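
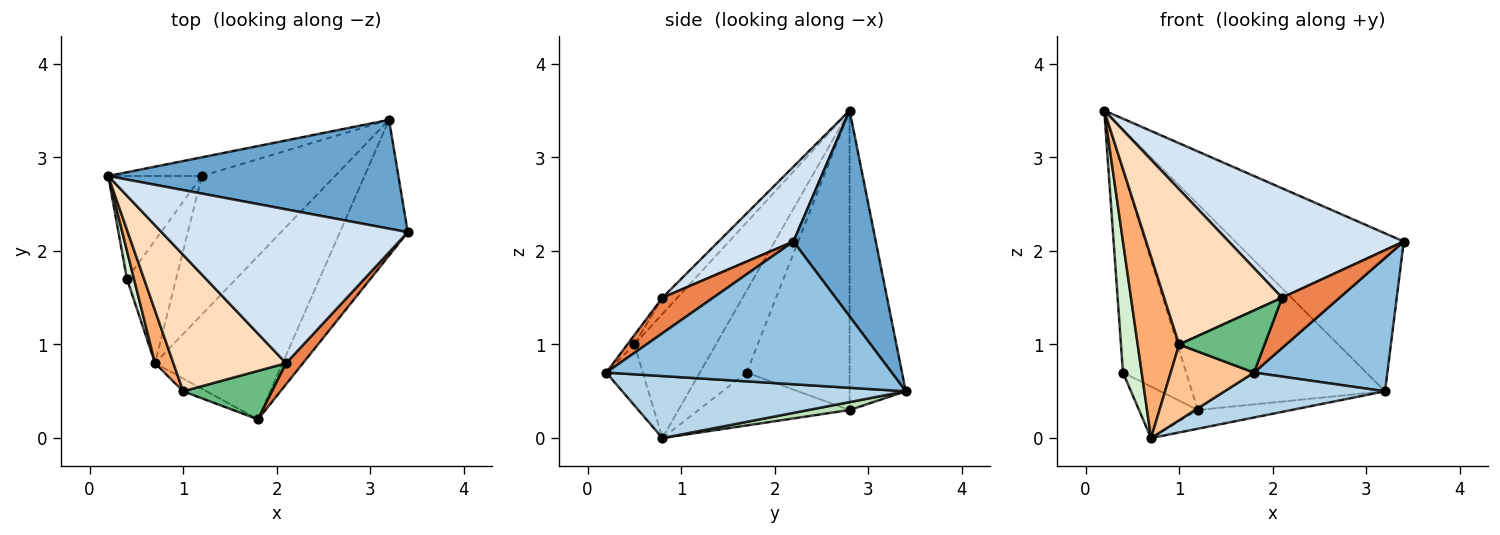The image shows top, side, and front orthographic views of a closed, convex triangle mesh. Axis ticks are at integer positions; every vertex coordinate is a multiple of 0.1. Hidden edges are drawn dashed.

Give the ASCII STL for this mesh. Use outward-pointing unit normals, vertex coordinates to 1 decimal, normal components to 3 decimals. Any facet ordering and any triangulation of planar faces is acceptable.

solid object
 facet normal 0.373 0.764 0.526
  outer loop
   vertex 3.2 3.4 0.5
   vertex 0.2 2.8 3.5
   vertex 3.4 2.2 2.1
  endloop
 endfacet
 facet normal 0.832 -0.389 -0.396
  outer loop
   vertex 3.2 3.4 0.5
   vertex 3.4 2.2 2.1
   vertex 1.8 0.2 0.7
  endloop
 endfacet
 facet normal 0.424 -0.240 -0.873
  outer loop
   vertex 0.7 0.8 0.0
   vertex 3.2 3.4 0.5
   vertex 1.8 0.2 0.7
  endloop
 endfacet
 facet normal 0.241 -0.562 0.791
  outer loop
   vertex 2.1 0.8 1.5
   vertex 3.4 2.2 2.1
   vertex 0.2 2.8 3.5
  endloop
 endfacet
 facet normal 0.632 -0.715 0.299
  outer loop
   vertex 2.1 0.8 1.5
   vertex 1.8 0.2 0.7
   vertex 3.4 2.2 2.1
  endloop
 endfacet
 facet normal -0.884 -0.449 0.130
  outer loop
   vertex 1.0 0.5 1.0
   vertex 0.2 2.8 3.5
   vertex 0.7 0.8 0.0
  endloop
 endfacet
 facet normal -0.397 -0.905 -0.153
  outer loop
   vertex 1.0 0.5 1.0
   vertex 0.7 0.8 0.0
   vertex 1.8 0.2 0.7
  endloop
 endfacet
 facet normal -0.095 -0.748 0.657
  outer loop
   vertex 1.0 0.5 1.0
   vertex 2.1 0.8 1.5
   vertex 0.2 2.8 3.5
  endloop
 endfacet
 facet normal -0.065 -0.787 0.614
  outer loop
   vertex 1.0 0.5 1.0
   vertex 1.8 0.2 0.7
   vertex 2.1 0.8 1.5
  endloop
 endfacet
 facet normal -0.278 0.957 -0.087
  outer loop
   vertex 1.2 2.8 0.3
   vertex 0.2 2.8 3.5
   vertex 3.2 3.4 0.5
  endloop
 endfacet
 facet normal 0.059 0.134 -0.989
  outer loop
   vertex 1.2 2.8 0.3
   vertex 3.2 3.4 0.5
   vertex 0.7 0.8 0.0
  endloop
 endfacet
 facet normal -0.926 -0.370 0.079
  outer loop
   vertex 0.4 1.7 0.7
   vertex 0.7 0.8 0.0
   vertex 0.2 2.8 3.5
  endloop
 endfacet
 facet normal -0.824 0.505 -0.257
  outer loop
   vertex 0.4 1.7 0.7
   vertex 0.2 2.8 3.5
   vertex 1.2 2.8 0.3
  endloop
 endfacet
 facet normal -0.704 0.274 -0.655
  outer loop
   vertex 0.4 1.7 0.7
   vertex 1.2 2.8 0.3
   vertex 0.7 0.8 0.0
  endloop
 endfacet
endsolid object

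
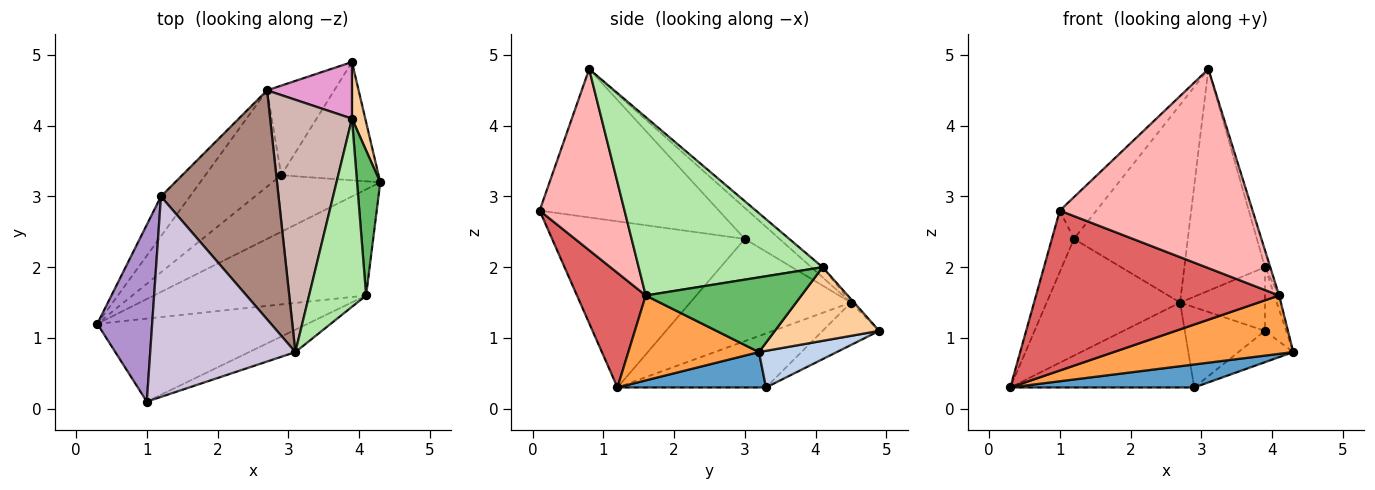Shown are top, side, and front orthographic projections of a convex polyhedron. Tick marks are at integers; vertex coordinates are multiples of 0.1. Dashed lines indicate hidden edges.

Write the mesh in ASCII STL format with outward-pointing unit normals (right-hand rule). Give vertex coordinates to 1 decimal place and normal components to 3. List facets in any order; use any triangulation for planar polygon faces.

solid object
 facet normal 0.291 -0.360 -0.886
  outer loop
   vertex 2.9 3.3 0.3
   vertex 4.3 3.2 0.8
   vertex 0.3 1.2 0.3
  endloop
 endfacet
 facet normal 0.342 0.241 -0.908
  outer loop
   vertex 2.9 3.3 0.3
   vertex 3.9 4.9 1.1
   vertex 4.3 3.2 0.8
  endloop
 endfacet
 facet normal 0.331 -0.455 -0.827
  outer loop
   vertex 4.1 1.6 1.6
   vertex 0.3 1.2 0.3
   vertex 4.3 3.2 0.8
  endloop
 endfacet
 facet normal 0.965 0.196 0.174
  outer loop
   vertex 3.9 4.1 2.0
   vertex 4.3 3.2 0.8
   vertex 3.9 4.9 1.1
  endloop
 endfacet
 facet normal 0.955 0.029 0.297
  outer loop
   vertex 3.9 4.1 2.0
   vertex 4.1 1.6 1.6
   vertex 4.3 3.2 0.8
  endloop
 endfacet
 facet normal 0.952 0.027 0.304
  outer loop
   vertex 3.9 4.1 2.0
   vertex 3.1 0.8 4.8
   vertex 4.1 1.6 1.6
  endloop
 endfacet
 facet normal 0.244 -0.861 -0.447
  outer loop
   vertex 1.0 0.1 2.8
   vertex 0.3 1.2 0.3
   vertex 4.1 1.6 1.6
  endloop
 endfacet
 facet normal 0.401 -0.910 -0.102
  outer loop
   vertex 1.0 0.1 2.8
   vertex 4.1 1.6 1.6
   vertex 3.1 0.8 4.8
  endloop
 endfacet
 facet normal -0.944 0.108 0.312
  outer loop
   vertex 1.0 0.1 2.8
   vertex 1.2 3.0 2.4
   vertex 0.3 1.2 0.3
  endloop
 endfacet
 facet normal -0.707 0.144 0.692
  outer loop
   vertex 1.0 0.1 2.8
   vertex 3.1 0.8 4.8
   vertex 1.2 3.0 2.4
  endloop
 endfacet
 facet normal -0.196 0.641 0.742
  outer loop
   vertex 2.7 4.5 1.5
   vertex 1.2 3.0 2.4
   vertex 3.1 0.8 4.8
  endloop
 endfacet
 facet normal -0.093 0.657 0.748
  outer loop
   vertex 2.7 4.5 1.5
   vertex 3.1 0.8 4.8
   vertex 3.9 4.1 2.0
  endloop
 endfacet
 facet normal -0.028 0.747 0.664
  outer loop
   vertex 2.7 4.5 1.5
   vertex 3.9 4.1 2.0
   vertex 3.9 4.9 1.1
  endloop
 endfacet
 facet normal -0.752 0.624 -0.213
  outer loop
   vertex 2.7 4.5 1.5
   vertex 0.3 1.2 0.3
   vertex 1.2 3.0 2.4
  endloop
 endfacet
 facet normal -0.471 0.583 -0.662
  outer loop
   vertex 2.7 4.5 1.5
   vertex 2.9 3.3 0.3
   vertex 0.3 1.2 0.3
  endloop
 endfacet
 facet normal -0.426 0.603 -0.674
  outer loop
   vertex 2.7 4.5 1.5
   vertex 3.9 4.9 1.1
   vertex 2.9 3.3 0.3
  endloop
 endfacet
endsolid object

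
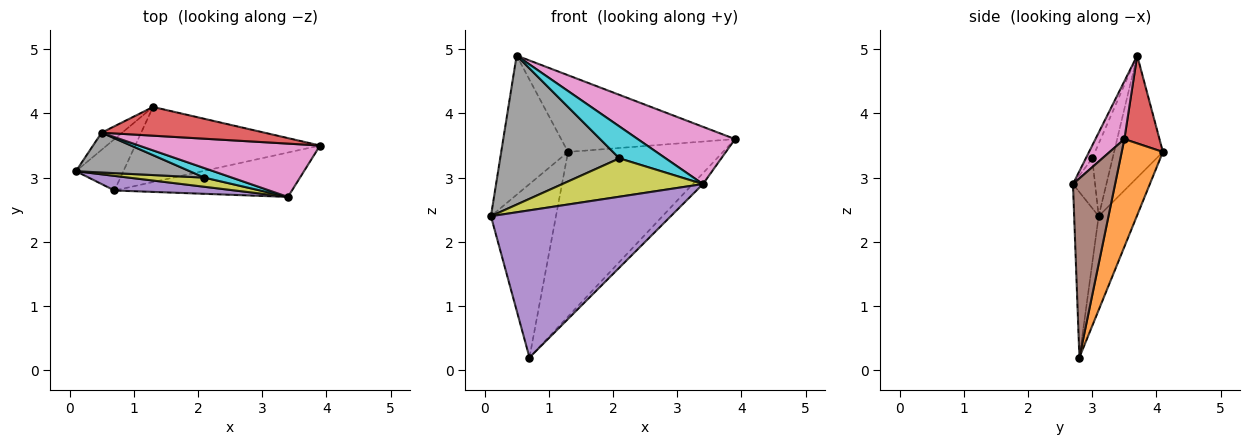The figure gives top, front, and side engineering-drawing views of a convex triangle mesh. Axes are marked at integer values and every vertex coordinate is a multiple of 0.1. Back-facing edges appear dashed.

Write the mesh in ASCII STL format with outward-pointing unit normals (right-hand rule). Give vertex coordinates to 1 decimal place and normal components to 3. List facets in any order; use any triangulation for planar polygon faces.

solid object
 facet normal -0.490 0.836 -0.248
  outer loop
   vertex 0.7 2.8 0.2
   vertex 0.1 3.1 2.4
   vertex 1.3 4.1 3.4
  endloop
 endfacet
 facet normal 0.235 0.884 -0.403
  outer loop
   vertex 0.7 2.8 0.2
   vertex 1.3 4.1 3.4
   vertex 3.9 3.5 3.6
  endloop
 endfacet
 facet normal -0.587 0.803 -0.099
  outer loop
   vertex 0.5 3.7 4.9
   vertex 1.3 4.1 3.4
   vertex 0.1 3.1 2.4
  endloop
 endfacet
 facet normal 0.186 0.920 0.345
  outer loop
   vertex 0.5 3.7 4.9
   vertex 3.9 3.5 3.6
   vertex 1.3 4.1 3.4
  endloop
 endfacet
 facet normal -0.134 -0.986 0.098
  outer loop
   vertex 3.4 2.7 2.9
   vertex 0.1 3.1 2.4
   vertex 0.7 2.8 0.2
  endloop
 endfacet
 facet normal 0.700 0.170 -0.694
  outer loop
   vertex 3.4 2.7 2.9
   vertex 0.7 2.8 0.2
   vertex 3.9 3.5 3.6
  endloop
 endfacet
 facet normal 0.212 -0.715 0.666
  outer loop
   vertex 3.4 2.7 2.9
   vertex 3.9 3.5 3.6
   vertex 0.5 3.7 4.9
  endloop
 endfacet
 facet normal -0.162 -0.953 0.255
  outer loop
   vertex 2.1 3.0 3.3
   vertex 0.5 3.7 4.9
   vertex 0.1 3.1 2.4
  endloop
 endfacet
 facet normal -0.151 -0.962 0.229
  outer loop
   vertex 2.1 3.0 3.3
   vertex 0.1 3.1 2.4
   vertex 3.4 2.7 2.9
  endloop
 endfacet
 facet normal -0.132 -0.950 0.284
  outer loop
   vertex 2.1 3.0 3.3
   vertex 3.4 2.7 2.9
   vertex 0.5 3.7 4.9
  endloop
 endfacet
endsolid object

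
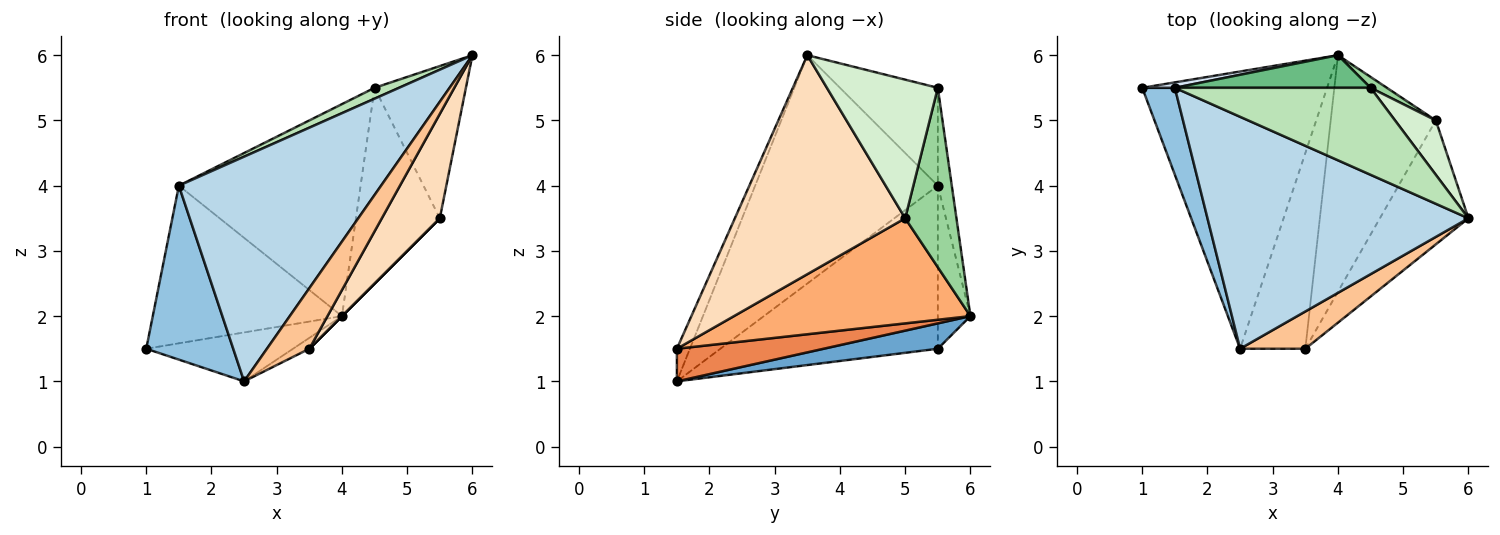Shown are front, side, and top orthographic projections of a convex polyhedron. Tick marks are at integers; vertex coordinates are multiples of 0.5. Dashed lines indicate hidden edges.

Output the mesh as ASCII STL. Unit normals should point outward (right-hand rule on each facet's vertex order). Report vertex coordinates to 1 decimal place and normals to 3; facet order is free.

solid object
 facet normal 0.134 0.172 -0.976
  outer loop
   vertex 4.0 6.0 2.0
   vertex 2.5 1.5 1.0
   vertex 1.0 5.5 1.5
  endloop
 endfacet
 facet normal -0.913 -0.365 0.183
  outer loop
   vertex 1.5 5.5 4.0
   vertex 1.0 5.5 1.5
   vertex 2.5 1.5 1.0
  endloop
 endfacet
 facet normal -0.532 -0.589 0.608
  outer loop
   vertex 1.5 5.5 4.0
   vertex 2.5 1.5 1.0
   vertex 6.0 3.5 6.0
  endloop
 endfacet
 facet normal -0.170 0.985 0.034
  outer loop
   vertex 1.5 5.5 4.0
   vertex 4.0 6.0 2.0
   vertex 1.0 5.5 1.5
  endloop
 endfacet
 facet normal 0.447 0.050 -0.893
  outer loop
   vertex 3.5 1.5 1.5
   vertex 2.5 1.5 1.0
   vertex 4.0 6.0 2.0
  endloop
 endfacet
 facet normal 0.707 0.000 -0.707
  outer loop
   vertex 3.5 1.5 1.5
   vertex 4.0 6.0 2.0
   vertex 5.5 5.0 3.5
  endloop
 endfacet
 facet normal -0.253 -0.824 0.507
  outer loop
   vertex 3.5 1.5 1.5
   vertex 6.0 3.5 6.0
   vertex 2.5 1.5 1.0
  endloop
 endfacet
 facet normal 0.884 -0.301 -0.357
  outer loop
   vertex 3.5 1.5 1.5
   vertex 5.5 5.0 3.5
   vertex 6.0 3.5 6.0
  endloop
 endfacet
 facet normal -0.076 0.986 0.152
  outer loop
   vertex 4.5 5.5 5.5
   vertex 4.0 6.0 2.0
   vertex 1.5 5.5 4.0
  endloop
 endfacet
 facet normal 0.521 0.852 0.047
  outer loop
   vertex 4.5 5.5 5.5
   vertex 5.5 5.0 3.5
   vertex 4.0 6.0 2.0
  endloop
 endfacet
 facet normal -0.444 -0.111 0.889
  outer loop
   vertex 4.5 5.5 5.5
   vertex 1.5 5.5 4.0
   vertex 6.0 3.5 6.0
  endloop
 endfacet
 facet normal 0.753 0.620 0.221
  outer loop
   vertex 4.5 5.5 5.5
   vertex 6.0 3.5 6.0
   vertex 5.5 5.0 3.5
  endloop
 endfacet
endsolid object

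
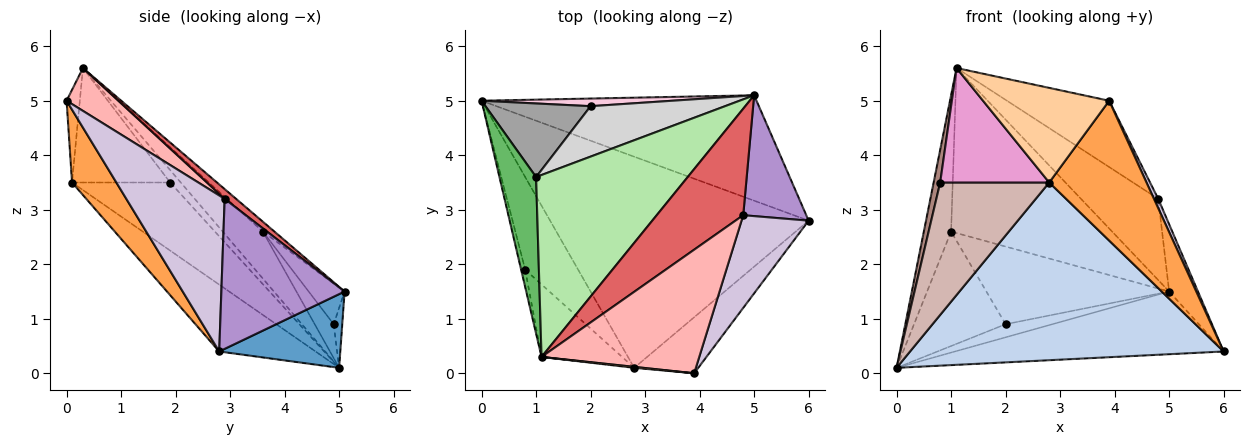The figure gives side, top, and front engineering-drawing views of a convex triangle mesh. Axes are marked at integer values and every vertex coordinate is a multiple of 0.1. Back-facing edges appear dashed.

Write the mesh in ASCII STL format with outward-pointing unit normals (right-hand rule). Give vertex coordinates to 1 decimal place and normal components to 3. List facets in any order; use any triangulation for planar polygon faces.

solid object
 facet normal 0.225 0.498 -0.838
  outer loop
   vertex 5.0 5.1 1.5
   vertex 6.0 2.8 0.4
   vertex 0.0 5.0 0.1
  endloop
 endfacet
 facet normal -0.194 -0.632 -0.751
  outer loop
   vertex 2.8 0.1 3.5
   vertex 0.0 5.0 0.1
   vertex 6.0 2.8 0.4
  endloop
 endfacet
 facet normal 0.389 -0.855 -0.343
  outer loop
   vertex 2.8 0.1 3.5
   vertex 6.0 2.8 0.4
   vertex 3.9 0.0 5.0
  endloop
 endfacet
 facet normal -0.104 -0.994 0.010
  outer loop
   vertex 2.8 0.1 3.5
   vertex 3.9 0.0 5.0
   vertex 1.1 0.3 5.6
  endloop
 endfacet
 facet normal -0.695 0.472 0.542
  outer loop
   vertex 1.0 3.6 2.6
   vertex 0.0 5.0 0.1
   vertex 1.1 0.3 5.6
  endloop
 endfacet
 facet normal -0.048 0.671 0.740
  outer loop
   vertex 1.0 3.6 2.6
   vertex 1.1 0.3 5.6
   vertex 5.0 5.1 1.5
  endloop
 endfacet
 facet normal 0.089 0.604 0.792
  outer loop
   vertex 4.8 2.9 3.2
   vertex 5.0 5.1 1.5
   vertex 1.1 0.3 5.6
  endloop
 endfacet
 facet normal 0.233 0.460 0.857
  outer loop
   vertex 4.8 2.9 3.2
   vertex 1.1 0.3 5.6
   vertex 3.9 0.0 5.0
  endloop
 endfacet
 facet normal 0.901 0.211 0.379
  outer loop
   vertex 4.8 2.9 3.2
   vertex 6.0 2.8 0.4
   vertex 5.0 5.1 1.5
  endloop
 endfacet
 facet normal 0.918 -0.040 0.395
  outer loop
   vertex 4.8 2.9 3.2
   vertex 3.9 0.0 5.0
   vertex 6.0 2.8 0.4
  endloop
 endfacet
 facet normal -0.820 -0.506 -0.268
  outer loop
   vertex 0.8 1.9 3.5
   vertex 1.1 0.3 5.6
   vertex 0.0 5.0 0.1
  endloop
 endfacet
 facet normal -0.593 -0.659 -0.462
  outer loop
   vertex 0.8 1.9 3.5
   vertex 0.0 5.0 0.1
   vertex 2.8 0.1 3.5
  endloop
 endfacet
 facet normal -0.605 -0.673 -0.426
  outer loop
   vertex 0.8 1.9 3.5
   vertex 2.8 0.1 3.5
   vertex 1.1 0.3 5.6
  endloop
 endfacet
 facet normal -0.156 0.853 0.498
  outer loop
   vertex 2.0 4.9 0.9
   vertex 5.0 5.1 1.5
   vertex 0.0 5.0 0.1
  endloop
 endfacet
 facet normal -0.172 0.829 0.533
  outer loop
   vertex 2.0 4.9 0.9
   vertex 0.0 5.0 0.1
   vertex 1.0 3.6 2.6
  endloop
 endfacet
 facet normal -0.163 0.828 0.537
  outer loop
   vertex 2.0 4.9 0.9
   vertex 1.0 3.6 2.6
   vertex 5.0 5.1 1.5
  endloop
 endfacet
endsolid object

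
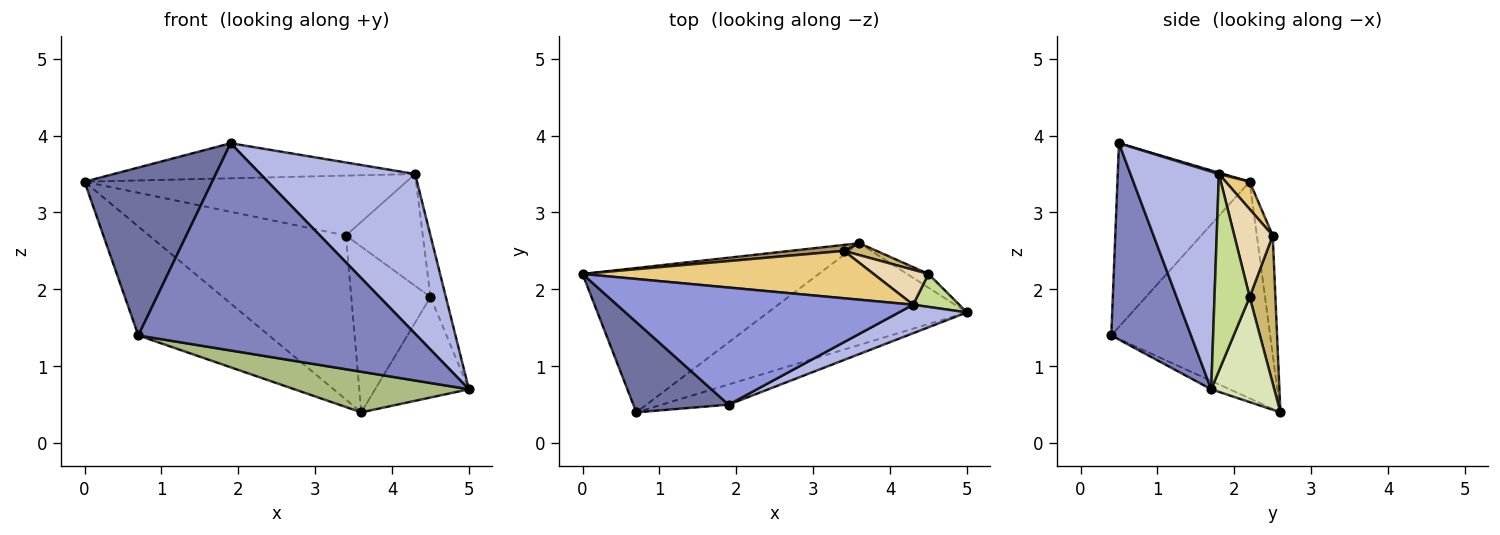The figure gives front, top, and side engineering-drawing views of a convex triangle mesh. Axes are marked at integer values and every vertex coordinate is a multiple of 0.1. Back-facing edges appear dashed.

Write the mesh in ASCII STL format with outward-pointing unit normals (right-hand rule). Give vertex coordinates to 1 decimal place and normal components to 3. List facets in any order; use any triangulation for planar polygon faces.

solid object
 facet normal -0.674 -0.651 0.350
  outer loop
   vertex 1.9 0.5 3.9
   vertex 0.0 2.2 3.4
   vertex 0.7 0.4 1.4
  endloop
 endfacet
 facet normal 0.274 -0.957 -0.093
  outer loop
   vertex 1.9 0.5 3.9
   vertex 0.7 0.4 1.4
   vertex 5.0 1.7 0.7
  endloop
 endfacet
 facet normal 0.004 0.287 0.958
  outer loop
   vertex 4.3 1.8 3.5
   vertex 0.0 2.2 3.4
   vertex 1.9 0.5 3.9
  endloop
 endfacet
 facet normal 0.490 -0.858 0.153
  outer loop
   vertex 4.3 1.8 3.5
   vertex 1.9 0.5 3.9
   vertex 5.0 1.7 0.7
  endloop
 endfacet
 facet normal -0.591 0.486 -0.644
  outer loop
   vertex 3.6 2.6 0.4
   vertex 0.7 0.4 1.4
   vertex 0.0 2.2 3.4
  endloop
 endfacet
 facet normal -0.039 -0.370 -0.928
  outer loop
   vertex 3.6 2.6 0.4
   vertex 5.0 1.7 0.7
   vertex 0.7 0.4 1.4
  endloop
 endfacet
 facet normal 0.896 0.392 0.210
  outer loop
   vertex 4.5 2.2 1.9
   vertex 4.3 1.8 3.5
   vertex 5.0 1.7 0.7
  endloop
 endfacet
 facet normal 0.554 0.825 -0.113
  outer loop
   vertex 4.5 2.2 1.9
   vertex 5.0 1.7 0.7
   vertex 3.6 2.6 0.4
  endloop
 endfacet
 facet normal -0.080 0.996 0.036
  outer loop
   vertex 3.4 2.5 2.7
   vertex 3.6 2.6 0.4
   vertex 0.0 2.2 3.4
  endloop
 endfacet
 facet normal 0.308 0.949 0.068
  outer loop
   vertex 3.4 2.5 2.7
   vertex 4.5 2.2 1.9
   vertex 3.6 2.6 0.4
  endloop
 endfacet
 facet normal 0.058 0.783 0.619
  outer loop
   vertex 3.4 2.5 2.7
   vertex 0.0 2.2 3.4
   vertex 4.3 1.8 3.5
  endloop
 endfacet
 facet normal 0.431 0.861 0.269
  outer loop
   vertex 3.4 2.5 2.7
   vertex 4.3 1.8 3.5
   vertex 4.5 2.2 1.9
  endloop
 endfacet
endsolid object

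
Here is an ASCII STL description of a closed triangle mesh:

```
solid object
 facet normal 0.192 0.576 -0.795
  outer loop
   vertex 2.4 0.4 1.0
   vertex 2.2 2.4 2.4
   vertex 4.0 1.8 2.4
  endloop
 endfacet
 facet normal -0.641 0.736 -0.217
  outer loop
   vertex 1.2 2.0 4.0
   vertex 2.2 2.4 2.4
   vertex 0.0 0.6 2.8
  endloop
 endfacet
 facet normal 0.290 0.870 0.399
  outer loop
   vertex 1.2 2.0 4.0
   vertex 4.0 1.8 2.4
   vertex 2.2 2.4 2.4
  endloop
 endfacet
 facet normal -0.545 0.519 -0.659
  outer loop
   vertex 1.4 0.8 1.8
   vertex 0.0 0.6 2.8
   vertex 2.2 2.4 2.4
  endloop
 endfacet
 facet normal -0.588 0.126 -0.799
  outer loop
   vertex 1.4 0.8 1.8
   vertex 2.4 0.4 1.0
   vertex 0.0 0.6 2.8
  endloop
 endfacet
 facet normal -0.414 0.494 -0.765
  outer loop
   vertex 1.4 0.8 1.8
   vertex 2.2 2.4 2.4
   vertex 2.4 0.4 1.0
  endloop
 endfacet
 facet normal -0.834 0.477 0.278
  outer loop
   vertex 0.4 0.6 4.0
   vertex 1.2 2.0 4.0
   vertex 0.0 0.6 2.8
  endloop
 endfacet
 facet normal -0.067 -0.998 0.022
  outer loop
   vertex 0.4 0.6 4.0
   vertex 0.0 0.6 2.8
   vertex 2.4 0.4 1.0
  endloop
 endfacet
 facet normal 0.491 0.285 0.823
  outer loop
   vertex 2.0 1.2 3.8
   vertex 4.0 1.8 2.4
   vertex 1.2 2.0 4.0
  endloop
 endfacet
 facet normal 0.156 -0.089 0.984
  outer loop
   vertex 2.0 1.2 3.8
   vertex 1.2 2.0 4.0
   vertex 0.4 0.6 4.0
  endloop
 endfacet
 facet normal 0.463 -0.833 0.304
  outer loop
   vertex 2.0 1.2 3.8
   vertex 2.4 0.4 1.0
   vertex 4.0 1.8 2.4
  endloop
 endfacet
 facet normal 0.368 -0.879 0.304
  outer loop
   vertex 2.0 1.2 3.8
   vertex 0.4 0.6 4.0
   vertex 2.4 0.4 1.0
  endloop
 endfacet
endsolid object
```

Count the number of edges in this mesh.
18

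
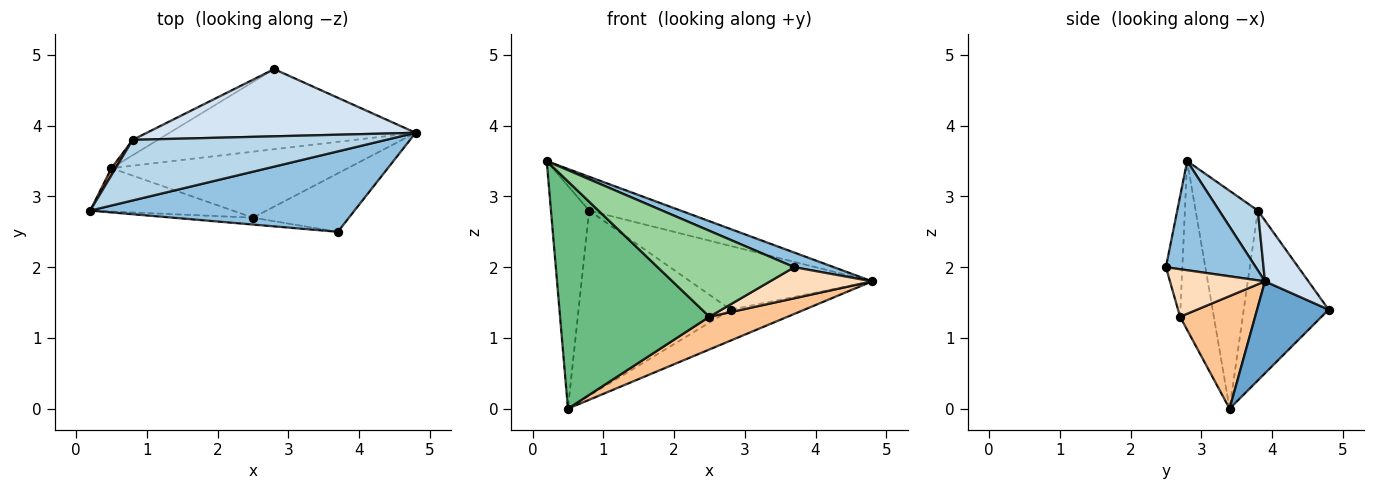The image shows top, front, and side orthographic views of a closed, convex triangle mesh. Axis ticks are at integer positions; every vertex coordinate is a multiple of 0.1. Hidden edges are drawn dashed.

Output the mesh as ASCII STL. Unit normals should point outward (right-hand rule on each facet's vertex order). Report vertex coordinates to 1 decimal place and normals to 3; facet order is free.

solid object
 facet normal 0.329 0.340 -0.881
  outer loop
   vertex 0.5 3.4 0.0
   vertex 2.8 4.8 1.4
   vertex 4.8 3.9 1.8
  endloop
 endfacet
 facet normal 0.376 -0.166 0.912
  outer loop
   vertex 3.7 2.5 2.0
   vertex 4.8 3.9 1.8
   vertex 0.2 2.8 3.5
  endloop
 endfacet
 facet normal 0.202 0.477 0.855
  outer loop
   vertex 0.8 3.8 2.8
   vertex 0.2 2.8 3.5
   vertex 4.8 3.9 1.8
  endloop
 endfacet
 facet normal 0.162 0.679 0.716
  outer loop
   vertex 0.8 3.8 2.8
   vertex 4.8 3.9 1.8
   vertex 2.8 4.8 1.4
  endloop
 endfacet
 facet normal -0.852 0.523 0.017
  outer loop
   vertex 0.8 3.8 2.8
   vertex 0.5 3.4 0.0
   vertex 0.2 2.8 3.5
  endloop
 endfacet
 facet normal -0.486 0.871 -0.072
  outer loop
   vertex 0.8 3.8 2.8
   vertex 2.8 4.8 1.4
   vertex 0.5 3.4 0.0
  endloop
 endfacet
 facet normal 0.392 -0.409 -0.824
  outer loop
   vertex 2.5 2.7 1.3
   vertex 0.5 3.4 0.0
   vertex 4.8 3.9 1.8
  endloop
 endfacet
 facet normal 0.400 -0.430 -0.809
  outer loop
   vertex 2.5 2.7 1.3
   vertex 4.8 3.9 1.8
   vertex 3.7 2.5 2.0
  endloop
 endfacet
 facet normal -0.217 -0.959 -0.183
  outer loop
   vertex 2.5 2.7 1.3
   vertex 0.2 2.8 3.5
   vertex 0.5 3.4 0.0
  endloop
 endfacet
 facet normal -0.119 -0.990 -0.079
  outer loop
   vertex 2.5 2.7 1.3
   vertex 3.7 2.5 2.0
   vertex 0.2 2.8 3.5
  endloop
 endfacet
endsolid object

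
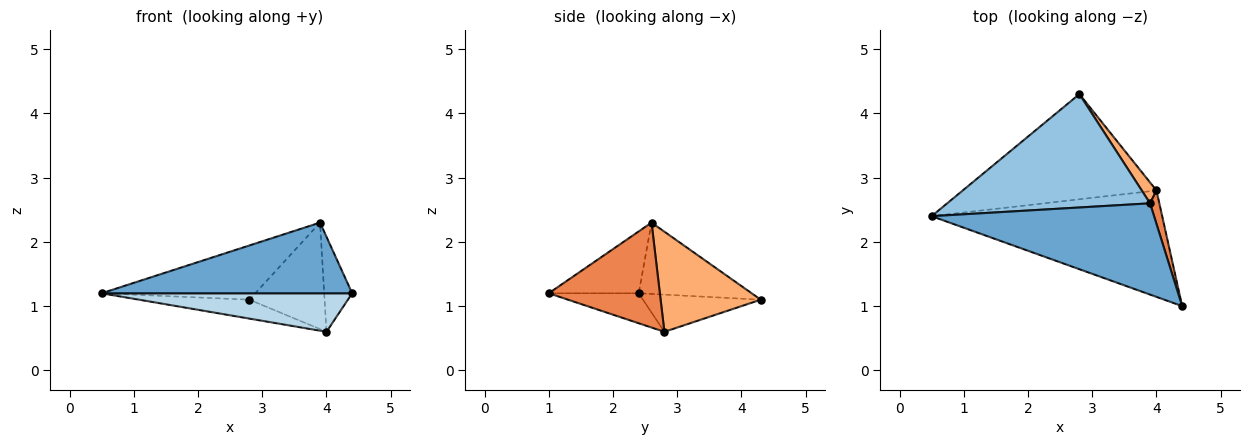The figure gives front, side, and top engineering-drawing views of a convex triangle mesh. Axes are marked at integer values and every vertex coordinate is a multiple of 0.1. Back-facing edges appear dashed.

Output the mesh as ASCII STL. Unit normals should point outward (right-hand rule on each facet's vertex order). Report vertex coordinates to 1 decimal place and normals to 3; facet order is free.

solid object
 facet normal -0.215 -0.598 0.772
  outer loop
   vertex 3.9 2.6 2.3
   vertex 0.5 2.4 1.2
   vertex 4.4 1.0 1.2
  endloop
 endfacet
 facet normal -0.302 0.411 0.860
  outer loop
   vertex 3.9 2.6 2.3
   vertex 2.8 4.3 1.1
   vertex 0.5 2.4 1.2
  endloop
 endfacet
 facet normal -0.121 -0.338 -0.933
  outer loop
   vertex 4.0 2.8 0.6
   vertex 4.4 1.0 1.2
   vertex 0.5 2.4 1.2
  endloop
 endfacet
 facet normal -0.186 0.174 -0.967
  outer loop
   vertex 4.0 2.8 0.6
   vertex 0.5 2.4 1.2
   vertex 2.8 4.3 1.1
  endloop
 endfacet
 facet normal 0.966 0.243 0.085
  outer loop
   vertex 4.0 2.8 0.6
   vertex 3.9 2.6 2.3
   vertex 4.4 1.0 1.2
  endloop
 endfacet
 facet normal 0.794 0.596 0.117
  outer loop
   vertex 4.0 2.8 0.6
   vertex 2.8 4.3 1.1
   vertex 3.9 2.6 2.3
  endloop
 endfacet
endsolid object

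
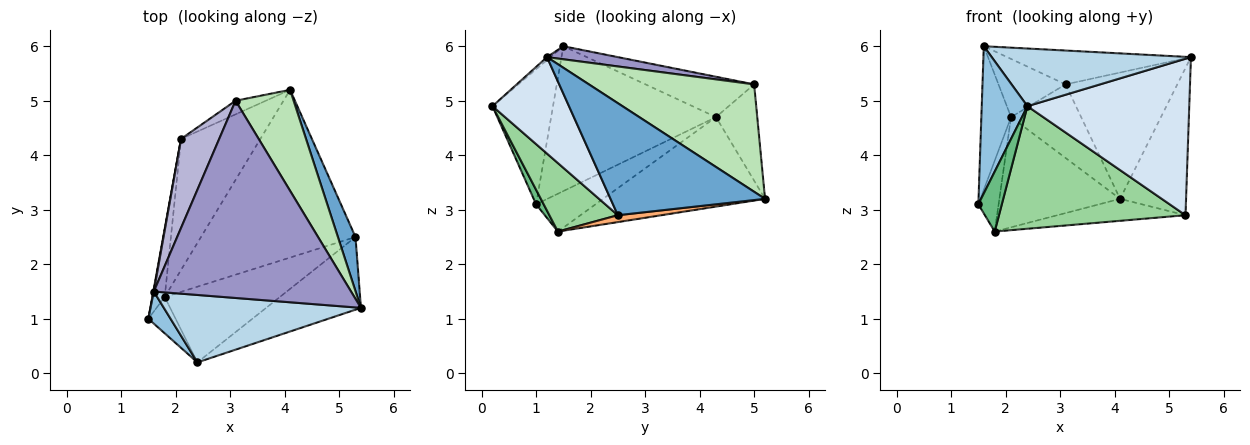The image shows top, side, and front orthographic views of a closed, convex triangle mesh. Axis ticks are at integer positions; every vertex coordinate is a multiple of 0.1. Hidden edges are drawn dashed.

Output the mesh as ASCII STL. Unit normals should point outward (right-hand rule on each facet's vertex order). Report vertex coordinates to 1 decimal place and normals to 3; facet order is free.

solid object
 facet normal 0.910 0.389 0.143
  outer loop
   vertex 5.3 2.5 2.9
   vertex 4.1 5.2 3.2
   vertex 5.4 1.2 5.8
  endloop
 endfacet
 facet normal -0.791 -0.597 0.130
  outer loop
   vertex 2.4 0.2 4.9
   vertex 1.6 1.5 6.0
   vertex 1.5 1.0 3.1
  endloop
 endfacet
 facet normal -0.011 -0.650 0.760
  outer loop
   vertex 2.4 0.2 4.9
   vertex 5.4 1.2 5.8
   vertex 1.6 1.5 6.0
  endloop
 endfacet
 facet normal 0.394 -0.834 -0.387
  outer loop
   vertex 2.4 0.2 4.9
   vertex 5.3 2.5 2.9
   vertex 5.4 1.2 5.8
  endloop
 endfacet
 facet normal -0.984 0.177 0.003
  outer loop
   vertex 2.1 4.3 4.7
   vertex 1.5 1.0 3.1
   vertex 1.6 1.5 6.0
  endloop
 endfacet
 facet normal 0.044 0.130 -0.991
  outer loop
   vertex 1.8 1.4 2.6
   vertex 4.1 5.2 3.2
   vertex 5.3 2.5 2.9
  endloop
 endfacet
 facet normal -0.904 0.308 -0.296
  outer loop
   vertex 1.8 1.4 2.6
   vertex 1.5 1.0 3.1
   vertex 2.1 4.3 4.7
  endloop
 endfacet
 facet normal -0.654 0.487 -0.579
  outer loop
   vertex 1.8 1.4 2.6
   vertex 2.1 4.3 4.7
   vertex 4.1 5.2 3.2
  endloop
 endfacet
 facet normal 0.266 -0.824 -0.500
  outer loop
   vertex 1.8 1.4 2.6
   vertex 2.4 0.2 4.9
   vertex 1.5 1.0 3.1
  endloop
 endfacet
 facet normal 0.298 -0.812 -0.502
  outer loop
   vertex 1.8 1.4 2.6
   vertex 5.3 2.5 2.9
   vertex 2.4 0.2 4.9
  endloop
 endfacet
 facet normal 0.756 0.511 0.409
  outer loop
   vertex 3.1 5.0 5.3
   vertex 5.4 1.2 5.8
   vertex 4.1 5.2 3.2
  endloop
 endfacet
 facet normal -0.501 0.851 -0.158
  outer loop
   vertex 3.1 5.0 5.3
   vertex 4.1 5.2 3.2
   vertex 2.1 4.3 4.7
  endloop
 endfacet
 facet normal 0.065 0.169 0.983
  outer loop
   vertex 3.1 5.0 5.3
   vertex 1.6 1.5 6.0
   vertex 5.4 1.2 5.8
  endloop
 endfacet
 facet normal -0.663 0.409 0.627
  outer loop
   vertex 3.1 5.0 5.3
   vertex 2.1 4.3 4.7
   vertex 1.6 1.5 6.0
  endloop
 endfacet
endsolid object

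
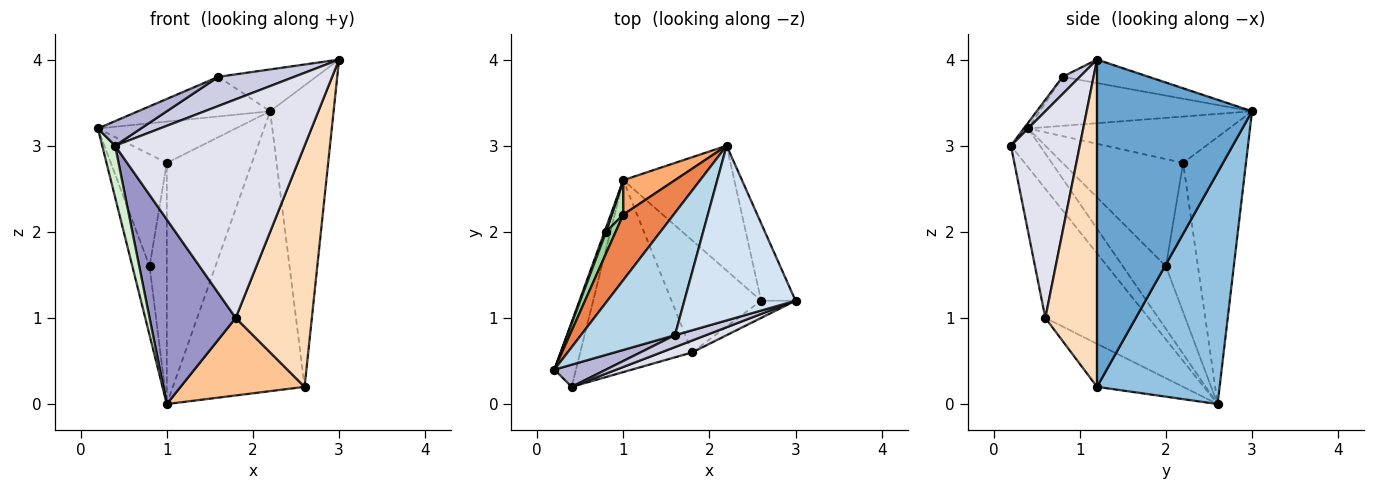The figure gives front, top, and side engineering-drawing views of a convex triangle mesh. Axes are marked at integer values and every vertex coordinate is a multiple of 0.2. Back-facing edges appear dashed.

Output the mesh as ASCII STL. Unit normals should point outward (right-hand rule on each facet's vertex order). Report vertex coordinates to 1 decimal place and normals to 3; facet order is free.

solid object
 facet normal 0.921 0.377 -0.097
  outer loop
   vertex 2.6 1.2 0.2
   vertex 2.2 3.0 3.4
   vertex 3.0 1.2 4.0
  endloop
 endfacet
 facet normal 0.648 0.696 -0.310
  outer loop
   vertex 2.6 1.2 0.2
   vertex 1.0 2.6 0.0
   vertex 2.2 3.0 3.4
  endloop
 endfacet
 facet normal -0.444 0.276 0.852
  outer loop
   vertex 1.6 0.8 3.8
   vertex 2.2 3.0 3.4
   vertex 0.2 0.4 3.2
  endloop
 endfacet
 facet normal -0.201 0.228 0.953
  outer loop
   vertex 1.6 0.8 3.8
   vertex 3.0 1.2 4.0
   vertex 2.2 3.0 3.4
  endloop
 endfacet
 facet normal -0.614 0.421 0.667
  outer loop
   vertex 1.0 2.2 2.8
   vertex 0.2 0.4 3.2
   vertex 2.2 3.0 3.4
  endloop
 endfacet
 facet normal -0.590 0.799 0.114
  outer loop
   vertex 1.0 2.2 2.8
   vertex 2.2 3.0 3.4
   vertex 1.0 2.6 0.0
  endloop
 endfacet
 facet normal -0.368 -0.529 -0.765
  outer loop
   vertex 1.8 0.6 1.0
   vertex 1.0 2.6 0.0
   vertex 2.6 1.2 0.2
  endloop
 endfacet
 facet normal 0.561 -0.826 -0.059
  outer loop
   vertex 1.8 0.6 1.0
   vertex 2.6 1.2 0.2
   vertex 3.0 1.2 4.0
  endloop
 endfacet
 facet normal -0.928 0.371 0.023
  outer loop
   vertex 0.8 2.0 1.6
   vertex 1.0 2.6 0.0
   vertex 0.2 0.4 3.2
  endloop
 endfacet
 facet normal -0.904 0.420 0.081
  outer loop
   vertex 0.8 2.0 1.6
   vertex 0.2 0.4 3.2
   vertex 1.0 2.2 2.8
  endloop
 endfacet
 facet normal -0.878 0.473 0.068
  outer loop
   vertex 0.8 2.0 1.6
   vertex 1.0 2.2 2.8
   vertex 1.0 2.6 0.0
  endloop
 endfacet
 facet normal -0.815 -0.362 -0.453
  outer loop
   vertex 0.4 0.2 3.0
   vertex 0.2 0.4 3.2
   vertex 1.0 2.6 0.0
  endloop
 endfacet
 facet normal -0.639 -0.533 -0.554
  outer loop
   vertex 0.4 0.2 3.0
   vertex 1.0 2.6 0.0
   vertex 1.8 0.6 1.0
  endloop
 endfacet
 facet normal -0.074 -0.741 0.667
  outer loop
   vertex 0.4 0.2 3.0
   vertex 1.6 0.8 3.8
   vertex 0.2 0.4 3.2
  endloop
 endfacet
 facet normal 0.206 -0.906 0.371
  outer loop
   vertex 0.4 0.2 3.0
   vertex 3.0 1.2 4.0
   vertex 1.6 0.8 3.8
  endloop
 endfacet
 facet normal 0.341 -0.939 0.051
  outer loop
   vertex 0.4 0.2 3.0
   vertex 1.8 0.6 1.0
   vertex 3.0 1.2 4.0
  endloop
 endfacet
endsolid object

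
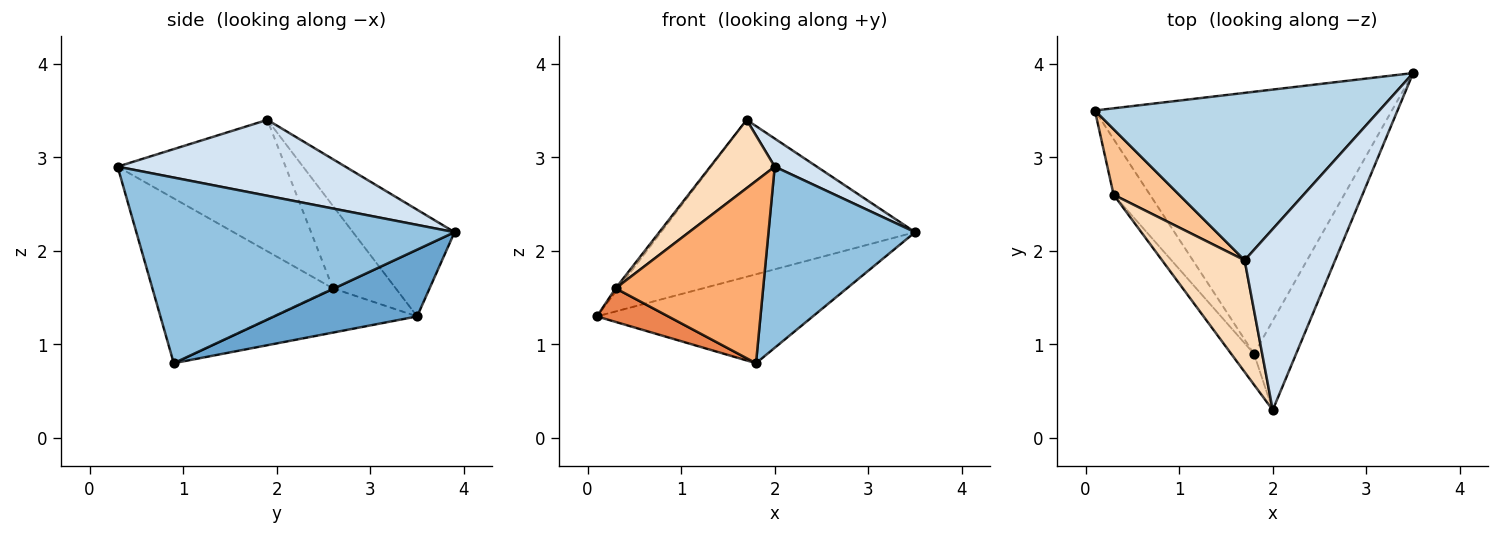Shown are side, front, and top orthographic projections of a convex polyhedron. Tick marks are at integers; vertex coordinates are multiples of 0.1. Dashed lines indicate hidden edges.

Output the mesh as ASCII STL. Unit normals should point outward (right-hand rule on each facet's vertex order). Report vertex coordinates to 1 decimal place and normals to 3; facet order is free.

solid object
 facet normal 0.208 0.314 -0.926
  outer loop
   vertex 1.8 0.9 0.8
   vertex 0.1 3.5 1.3
   vertex 3.5 3.9 2.2
  endloop
 endfacet
 facet normal 0.890 -0.410 -0.202
  outer loop
   vertex 1.8 0.9 0.8
   vertex 3.5 3.9 2.2
   vertex 2.0 0.3 2.9
  endloop
 endfacet
 facet normal -0.264 0.660 0.704
  outer loop
   vertex 1.7 1.9 3.4
   vertex 3.5 3.9 2.2
   vertex 0.1 3.5 1.3
  endloop
 endfacet
 facet normal 0.638 -0.118 0.761
  outer loop
   vertex 1.7 1.9 3.4
   vertex 2.0 0.3 2.9
   vertex 3.5 3.9 2.2
  endloop
 endfacet
 facet normal -0.722 -0.358 -0.593
  outer loop
   vertex 0.3 2.6 1.6
   vertex 0.1 3.5 1.3
   vertex 1.8 0.9 0.8
  endloop
 endfacet
 facet normal -0.770 -0.629 -0.106
  outer loop
   vertex 0.3 2.6 1.6
   vertex 1.8 0.9 0.8
   vertex 2.0 0.3 2.9
  endloop
 endfacet
 facet normal -0.783 0.033 0.622
  outer loop
   vertex 0.3 2.6 1.6
   vertex 1.7 1.9 3.4
   vertex 0.1 3.5 1.3
  endloop
 endfacet
 facet normal -0.805 -0.309 0.506
  outer loop
   vertex 0.3 2.6 1.6
   vertex 2.0 0.3 2.9
   vertex 1.7 1.9 3.4
  endloop
 endfacet
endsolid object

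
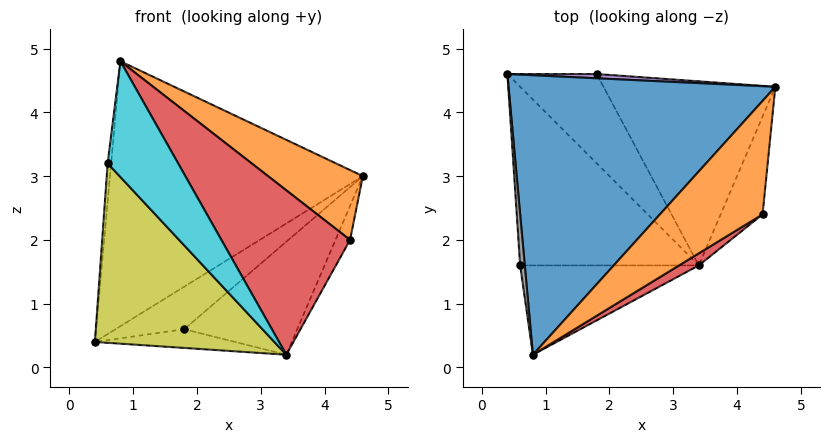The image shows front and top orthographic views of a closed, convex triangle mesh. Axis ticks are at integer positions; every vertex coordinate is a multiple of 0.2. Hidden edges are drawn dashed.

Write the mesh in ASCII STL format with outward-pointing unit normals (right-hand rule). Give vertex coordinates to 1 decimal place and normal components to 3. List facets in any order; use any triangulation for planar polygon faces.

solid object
 facet normal -0.385 0.635 0.670
  outer loop
   vertex 0.8 0.2 4.8
   vertex 4.6 4.4 3.0
   vertex 0.4 4.6 0.4
  endloop
 endfacet
 facet normal 0.701 -0.374 0.607
  outer loop
   vertex 4.4 2.4 2.0
   vertex 4.6 4.4 3.0
   vertex 0.8 0.2 4.8
  endloop
 endfacet
 facet normal 0.821 0.188 -0.539
  outer loop
   vertex 4.4 2.4 2.0
   vertex 3.4 1.6 0.2
   vertex 4.6 4.4 3.0
  endloop
 endfacet
 facet normal 0.554 -0.830 0.061
  outer loop
   vertex 4.4 2.4 2.0
   vertex 0.8 0.2 4.8
   vertex 3.4 1.6 0.2
  endloop
 endfacet
 facet normal -0.014 0.995 0.099
  outer loop
   vertex 1.8 4.6 0.6
   vertex 0.4 4.6 0.4
   vertex 4.6 4.4 3.0
  endloop
 endfacet
 facet normal 0.138 0.203 -0.969
  outer loop
   vertex 1.8 4.6 0.6
   vertex 3.4 1.6 0.2
   vertex 0.4 4.6 0.4
  endloop
 endfacet
 facet normal 0.609 0.415 -0.676
  outer loop
   vertex 1.8 4.6 0.6
   vertex 4.6 4.4 3.0
   vertex 3.4 1.6 0.2
  endloop
 endfacet
 facet normal -0.910 0.248 0.331
  outer loop
   vertex 0.6 1.6 3.2
   vertex 0.8 0.2 4.8
   vertex 0.4 4.6 0.4
  endloop
 endfacet
 facet normal -0.603 -0.565 -0.563
  outer loop
   vertex 0.6 1.6 3.2
   vertex 0.4 4.6 0.4
   vertex 3.4 1.6 0.2
  endloop
 endfacet
 facet normal -0.548 -0.662 -0.511
  outer loop
   vertex 0.6 1.6 3.2
   vertex 3.4 1.6 0.2
   vertex 0.8 0.2 4.8
  endloop
 endfacet
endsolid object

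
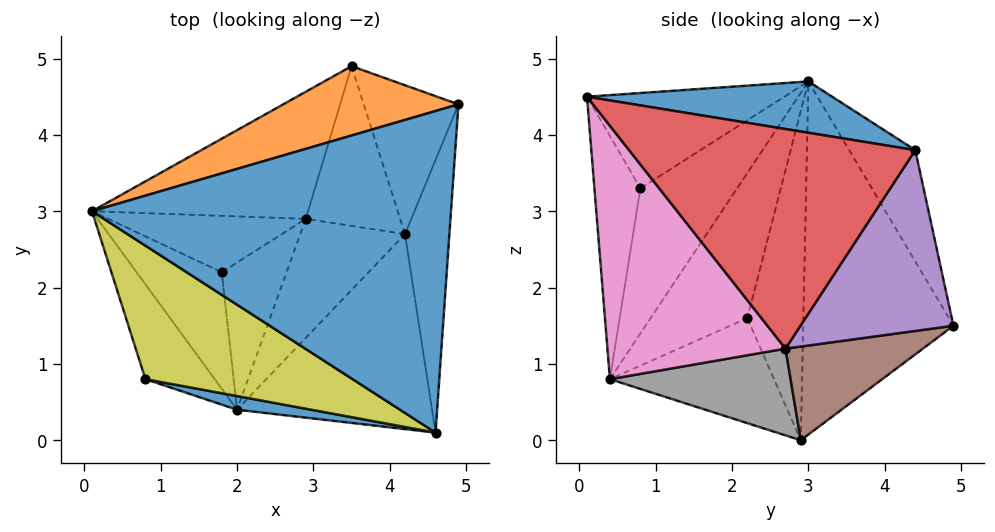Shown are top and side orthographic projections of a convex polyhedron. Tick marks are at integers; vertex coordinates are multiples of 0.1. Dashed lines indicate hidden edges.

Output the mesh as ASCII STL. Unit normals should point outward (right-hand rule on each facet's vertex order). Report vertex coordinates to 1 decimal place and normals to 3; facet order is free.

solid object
 facet normal 0.140 0.150 0.979
  outer loop
   vertex 4.6 0.1 4.5
   vertex 4.9 4.4 3.8
   vertex 0.1 3.0 4.7
  endloop
 endfacet
 facet normal -0.208 0.922 0.327
  outer loop
   vertex 3.5 4.9 1.5
   vertex 0.1 3.0 4.7
   vertex 4.9 4.4 3.8
  endloop
 endfacet
 facet normal -0.716 0.543 -0.438
  outer loop
   vertex 3.5 4.9 1.5
   vertex 2.9 2.9 0.0
   vertex 0.1 3.0 4.7
  endloop
 endfacet
 facet normal 0.975 -0.100 -0.197
  outer loop
   vertex 4.2 2.7 1.2
   vertex 4.9 4.4 3.8
   vertex 4.6 0.1 4.5
  endloop
 endfacet
 facet normal 0.837 0.326 -0.439
  outer loop
   vertex 4.2 2.7 1.2
   vertex 3.5 4.9 1.5
   vertex 4.9 4.4 3.8
  endloop
 endfacet
 facet normal 0.671 0.306 -0.676
  outer loop
   vertex 4.2 2.7 1.2
   vertex 2.9 2.9 0.0
   vertex 3.5 4.9 1.5
  endloop
 endfacet
 facet normal 0.664 -0.546 -0.511
  outer loop
   vertex 4.2 2.7 1.2
   vertex 4.6 0.1 4.5
   vertex 2.0 0.4 0.8
  endloop
 endfacet
 facet normal 0.576 -0.430 -0.695
  outer loop
   vertex 4.2 2.7 1.2
   vertex 2.0 0.4 0.8
   vertex 2.9 2.9 0.0
  endloop
 endfacet
 facet normal -0.341 -0.580 0.740
  outer loop
   vertex 0.8 0.8 3.3
   vertex 4.6 0.1 4.5
   vertex 0.1 3.0 4.7
  endloop
 endfacet
 facet normal -0.902 -0.013 -0.431
  outer loop
   vertex 0.8 0.8 3.3
   vertex 0.1 3.0 4.7
   vertex 2.0 0.4 0.8
  endloop
 endfacet
 facet normal -0.199 -0.978 0.061
  outer loop
   vertex 0.8 0.8 3.3
   vertex 2.0 0.4 0.8
   vertex 4.6 0.1 4.5
  endloop
 endfacet
 facet normal -0.845 0.169 -0.507
  outer loop
   vertex 1.8 2.2 1.6
   vertex 0.1 3.0 4.7
   vertex 2.9 2.9 0.0
  endloop
 endfacet
 facet normal -0.855 0.128 -0.502
  outer loop
   vertex 1.8 2.2 1.6
   vertex 2.0 0.4 0.8
   vertex 0.1 3.0 4.7
  endloop
 endfacet
 facet normal -0.843 0.137 -0.520
  outer loop
   vertex 1.8 2.2 1.6
   vertex 2.9 2.9 0.0
   vertex 2.0 0.4 0.8
  endloop
 endfacet
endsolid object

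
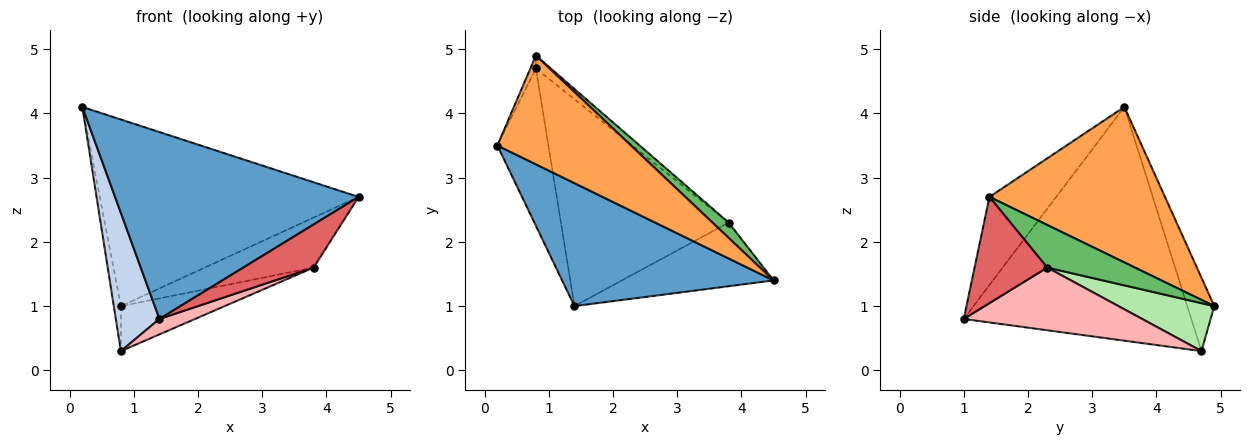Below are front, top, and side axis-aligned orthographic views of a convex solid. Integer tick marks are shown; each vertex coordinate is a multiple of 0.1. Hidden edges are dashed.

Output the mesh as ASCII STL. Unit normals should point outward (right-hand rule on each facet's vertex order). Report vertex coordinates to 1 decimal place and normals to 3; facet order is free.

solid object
 facet normal -0.223 -0.814 0.536
  outer loop
   vertex 1.4 1.0 0.8
   vertex 4.5 1.4 2.7
   vertex 0.2 3.5 4.1
  endloop
 endfacet
 facet normal -0.960 -0.184 -0.210
  outer loop
   vertex 0.8 4.7 0.3
   vertex 1.4 1.0 0.8
   vertex 0.2 3.5 4.1
  endloop
 endfacet
 facet normal 0.506 0.745 0.434
  outer loop
   vertex 0.8 4.9 1.0
   vertex 0.2 3.5 4.1
   vertex 4.5 1.4 2.7
  endloop
 endfacet
 facet normal -0.965 0.253 -0.072
  outer loop
   vertex 0.8 4.9 1.0
   vertex 0.8 4.7 0.3
   vertex 0.2 3.5 4.1
  endloop
 endfacet
 facet normal 0.610 0.758 0.231
  outer loop
   vertex 3.8 2.3 1.6
   vertex 0.8 4.9 1.0
   vertex 4.5 1.4 2.7
  endloop
 endfacet
 facet normal 0.664 0.719 -0.205
  outer loop
   vertex 3.8 2.3 1.6
   vertex 0.8 4.7 0.3
   vertex 0.8 4.9 1.0
  endloop
 endfacet
 facet normal 0.502 -0.485 -0.716
  outer loop
   vertex 3.8 2.3 1.6
   vertex 4.5 1.4 2.7
   vertex 1.4 1.0 0.8
  endloop
 endfacet
 facet normal 0.349 -0.070 -0.934
  outer loop
   vertex 3.8 2.3 1.6
   vertex 1.4 1.0 0.8
   vertex 0.8 4.7 0.3
  endloop
 endfacet
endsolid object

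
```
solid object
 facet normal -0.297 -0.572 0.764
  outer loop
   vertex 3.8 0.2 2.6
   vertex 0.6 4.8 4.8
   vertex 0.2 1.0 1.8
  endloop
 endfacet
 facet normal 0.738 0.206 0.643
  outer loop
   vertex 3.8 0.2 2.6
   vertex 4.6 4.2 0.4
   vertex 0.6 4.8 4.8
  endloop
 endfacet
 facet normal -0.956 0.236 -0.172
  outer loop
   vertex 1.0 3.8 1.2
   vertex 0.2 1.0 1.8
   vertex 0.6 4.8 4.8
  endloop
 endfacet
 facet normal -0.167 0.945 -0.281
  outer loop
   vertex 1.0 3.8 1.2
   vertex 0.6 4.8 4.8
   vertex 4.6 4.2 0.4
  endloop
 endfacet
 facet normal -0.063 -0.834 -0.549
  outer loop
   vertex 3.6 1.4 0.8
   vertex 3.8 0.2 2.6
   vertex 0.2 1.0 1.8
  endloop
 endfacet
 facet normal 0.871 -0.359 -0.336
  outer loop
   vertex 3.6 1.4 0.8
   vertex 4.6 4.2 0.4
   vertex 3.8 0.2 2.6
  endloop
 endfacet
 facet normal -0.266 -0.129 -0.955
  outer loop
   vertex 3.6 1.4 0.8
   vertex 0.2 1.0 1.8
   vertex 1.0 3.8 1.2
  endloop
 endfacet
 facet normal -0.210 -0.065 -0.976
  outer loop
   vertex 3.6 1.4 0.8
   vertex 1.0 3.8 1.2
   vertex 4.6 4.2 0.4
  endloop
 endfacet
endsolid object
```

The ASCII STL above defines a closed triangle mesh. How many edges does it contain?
12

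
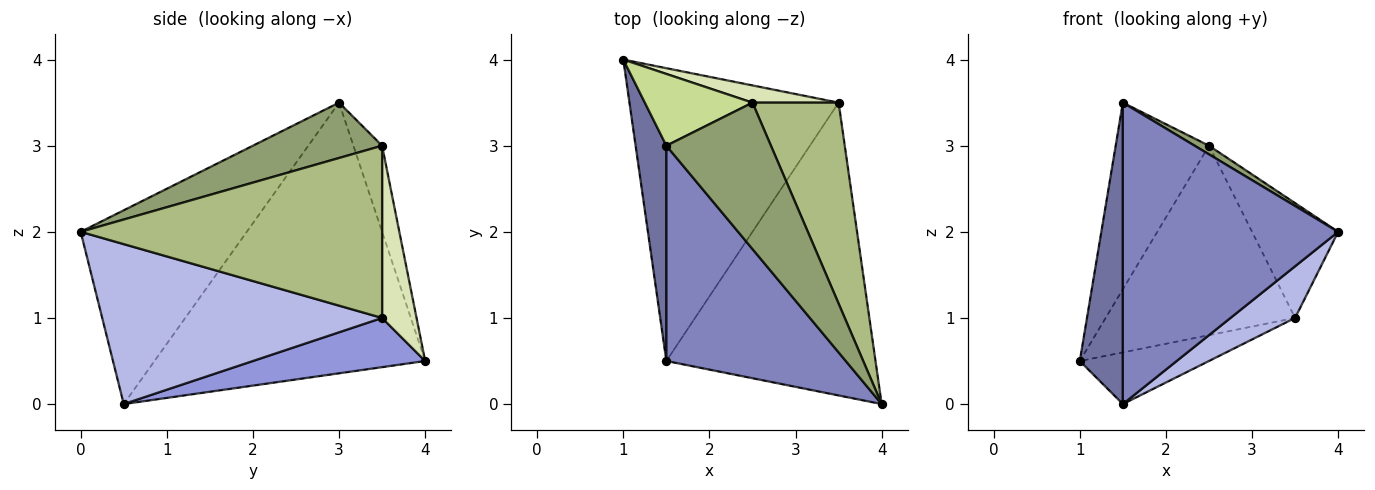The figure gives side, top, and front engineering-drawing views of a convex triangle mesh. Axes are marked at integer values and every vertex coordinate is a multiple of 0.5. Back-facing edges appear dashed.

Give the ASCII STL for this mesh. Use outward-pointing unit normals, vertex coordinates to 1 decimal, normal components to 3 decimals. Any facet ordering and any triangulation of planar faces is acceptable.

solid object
 facet normal -0.981 -0.156 0.112
  outer loop
   vertex 1.5 3.0 3.5
   vertex 1.0 4.0 0.5
   vertex 1.5 0.5 0.0
  endloop
 endfacet
 facet normal -0.532 -0.689 0.492
  outer loop
   vertex 1.5 3.0 3.5
   vertex 1.5 0.5 0.0
   vertex 4.0 0.0 2.0
  endloop
 endfacet
 facet normal 0.226 0.169 -0.959
  outer loop
   vertex 3.5 3.5 1.0
   vertex 1.5 0.5 0.0
   vertex 1.0 4.0 0.5
  endloop
 endfacet
 facet normal 0.602 -0.139 -0.787
  outer loop
   vertex 3.5 3.5 1.0
   vertex 4.0 0.0 2.0
   vertex 1.5 0.5 0.0
  endloop
 endfacet
 facet normal 0.467 -0.052 0.883
  outer loop
   vertex 2.5 3.5 3.0
   vertex 1.5 3.0 3.5
   vertex 4.0 0.0 2.0
  endloop
 endfacet
 facet normal 0.867 0.248 0.433
  outer loop
   vertex 2.5 3.5 3.0
   vertex 4.0 0.0 2.0
   vertex 3.5 3.5 1.0
  endloop
 endfacet
 facet normal -0.276 0.897 0.345
  outer loop
   vertex 2.5 3.5 3.0
   vertex 1.0 4.0 0.5
   vertex 1.5 3.0 3.5
  endloop
 endfacet
 facet normal 0.178 0.980 0.089
  outer loop
   vertex 2.5 3.5 3.0
   vertex 3.5 3.5 1.0
   vertex 1.0 4.0 0.5
  endloop
 endfacet
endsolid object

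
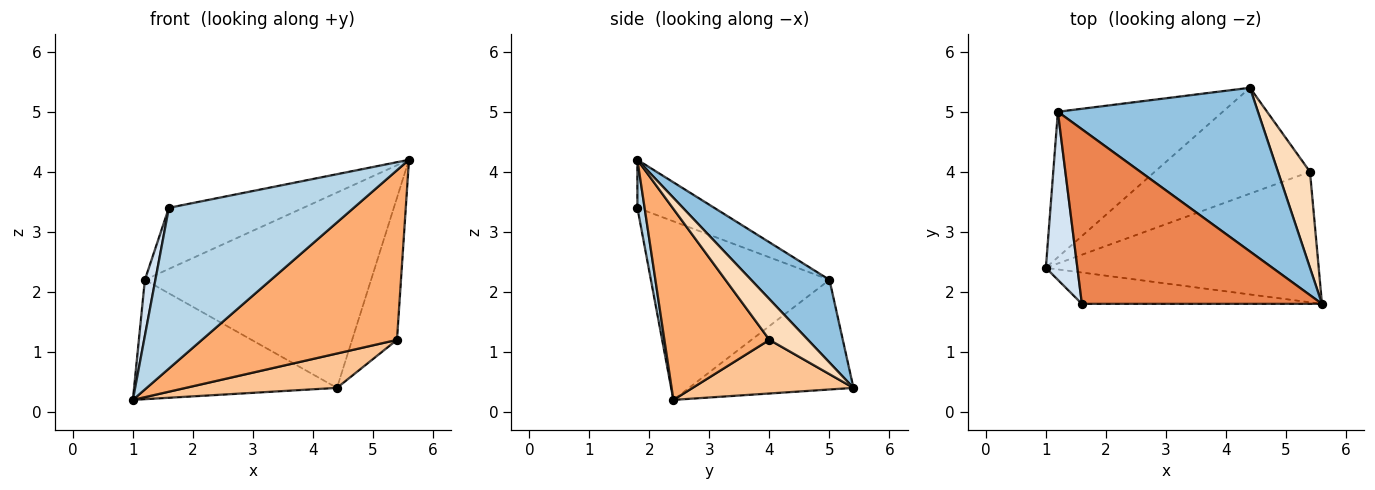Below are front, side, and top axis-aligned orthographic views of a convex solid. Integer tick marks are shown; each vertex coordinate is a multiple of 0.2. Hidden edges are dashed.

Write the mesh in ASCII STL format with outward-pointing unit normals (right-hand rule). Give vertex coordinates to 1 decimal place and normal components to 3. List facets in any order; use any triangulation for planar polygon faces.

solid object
 facet normal -0.457 0.564 -0.688
  outer loop
   vertex 1.2 5.0 2.2
   vertex 4.4 5.4 0.4
   vertex 1.0 2.4 0.2
  endloop
 endfacet
 facet normal 0.257 0.741 0.621
  outer loop
   vertex 1.2 5.0 2.2
   vertex 5.6 1.8 4.2
   vertex 4.4 5.4 0.4
  endloop
 endfacet
 facet normal 0.038 -0.981 -0.191
  outer loop
   vertex 1.6 1.8 3.4
   vertex 1.0 2.4 0.2
   vertex 5.6 1.8 4.2
  endloop
 endfacet
 facet normal -0.983 -0.058 0.173
  outer loop
   vertex 1.6 1.8 3.4
   vertex 1.2 5.0 2.2
   vertex 1.0 2.4 0.2
  endloop
 endfacet
 facet normal -0.185 0.325 0.927
  outer loop
   vertex 1.6 1.8 3.4
   vertex 5.6 1.8 4.2
   vertex 1.2 5.0 2.2
  endloop
 endfacet
 facet normal 0.393 -0.729 -0.561
  outer loop
   vertex 5.4 4.0 1.2
   vertex 5.6 1.8 4.2
   vertex 1.0 2.4 0.2
  endloop
 endfacet
 facet normal 0.312 -0.293 -0.904
  outer loop
   vertex 5.4 4.0 1.2
   vertex 1.0 2.4 0.2
   vertex 4.4 5.4 0.4
  endloop
 endfacet
 facet normal 0.580 0.675 0.456
  outer loop
   vertex 5.4 4.0 1.2
   vertex 4.4 5.4 0.4
   vertex 5.6 1.8 4.2
  endloop
 endfacet
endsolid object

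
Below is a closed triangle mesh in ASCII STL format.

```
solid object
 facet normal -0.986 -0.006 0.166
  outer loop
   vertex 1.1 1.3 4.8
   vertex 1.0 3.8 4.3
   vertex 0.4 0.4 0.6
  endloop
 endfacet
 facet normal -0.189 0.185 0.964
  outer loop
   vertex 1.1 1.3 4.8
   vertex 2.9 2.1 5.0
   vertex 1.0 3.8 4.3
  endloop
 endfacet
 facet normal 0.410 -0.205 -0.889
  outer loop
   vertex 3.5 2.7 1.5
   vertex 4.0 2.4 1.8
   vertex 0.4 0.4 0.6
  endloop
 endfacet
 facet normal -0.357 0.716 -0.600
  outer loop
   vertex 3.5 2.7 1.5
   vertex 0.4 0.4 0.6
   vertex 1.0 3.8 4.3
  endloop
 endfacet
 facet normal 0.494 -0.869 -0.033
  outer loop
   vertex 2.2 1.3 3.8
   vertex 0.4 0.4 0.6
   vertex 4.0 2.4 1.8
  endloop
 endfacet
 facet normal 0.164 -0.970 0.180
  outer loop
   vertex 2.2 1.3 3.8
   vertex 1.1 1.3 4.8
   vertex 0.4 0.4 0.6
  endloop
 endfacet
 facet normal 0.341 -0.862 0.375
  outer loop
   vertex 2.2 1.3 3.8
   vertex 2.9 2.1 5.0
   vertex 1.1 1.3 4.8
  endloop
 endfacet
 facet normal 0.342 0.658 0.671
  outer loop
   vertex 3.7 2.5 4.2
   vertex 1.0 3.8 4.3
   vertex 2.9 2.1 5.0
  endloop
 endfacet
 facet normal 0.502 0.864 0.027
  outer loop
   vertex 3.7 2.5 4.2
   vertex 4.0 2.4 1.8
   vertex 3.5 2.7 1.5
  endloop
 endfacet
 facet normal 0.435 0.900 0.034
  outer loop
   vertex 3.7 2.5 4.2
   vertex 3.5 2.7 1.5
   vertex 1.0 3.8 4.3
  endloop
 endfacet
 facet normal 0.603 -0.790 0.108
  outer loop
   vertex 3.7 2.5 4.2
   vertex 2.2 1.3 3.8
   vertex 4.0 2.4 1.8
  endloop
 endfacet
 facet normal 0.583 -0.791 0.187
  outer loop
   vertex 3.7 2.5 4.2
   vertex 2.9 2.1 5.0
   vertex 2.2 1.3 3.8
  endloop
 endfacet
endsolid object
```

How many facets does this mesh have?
12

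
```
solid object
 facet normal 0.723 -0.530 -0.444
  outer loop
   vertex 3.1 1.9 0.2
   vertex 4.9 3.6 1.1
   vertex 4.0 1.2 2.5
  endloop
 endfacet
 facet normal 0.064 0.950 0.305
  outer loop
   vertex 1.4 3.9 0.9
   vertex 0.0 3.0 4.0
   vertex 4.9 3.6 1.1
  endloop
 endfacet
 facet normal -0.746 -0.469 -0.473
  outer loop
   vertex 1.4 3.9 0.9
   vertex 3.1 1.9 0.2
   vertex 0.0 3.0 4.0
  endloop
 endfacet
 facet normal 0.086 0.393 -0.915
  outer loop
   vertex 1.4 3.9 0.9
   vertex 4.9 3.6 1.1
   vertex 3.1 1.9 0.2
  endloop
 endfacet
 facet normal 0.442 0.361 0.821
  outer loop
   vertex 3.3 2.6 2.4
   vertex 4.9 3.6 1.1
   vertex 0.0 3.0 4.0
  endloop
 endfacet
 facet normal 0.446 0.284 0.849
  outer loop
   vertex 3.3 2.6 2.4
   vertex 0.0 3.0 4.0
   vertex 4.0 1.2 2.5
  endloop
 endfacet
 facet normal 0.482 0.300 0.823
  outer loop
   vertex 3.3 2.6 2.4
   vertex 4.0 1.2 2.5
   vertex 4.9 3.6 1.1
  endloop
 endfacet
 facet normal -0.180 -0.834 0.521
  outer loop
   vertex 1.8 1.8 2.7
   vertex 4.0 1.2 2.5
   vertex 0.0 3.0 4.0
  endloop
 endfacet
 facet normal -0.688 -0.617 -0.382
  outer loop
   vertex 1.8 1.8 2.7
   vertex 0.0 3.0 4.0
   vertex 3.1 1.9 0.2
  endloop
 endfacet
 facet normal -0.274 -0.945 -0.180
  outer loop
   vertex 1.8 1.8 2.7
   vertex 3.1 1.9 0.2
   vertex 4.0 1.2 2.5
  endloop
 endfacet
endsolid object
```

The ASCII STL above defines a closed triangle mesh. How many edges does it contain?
15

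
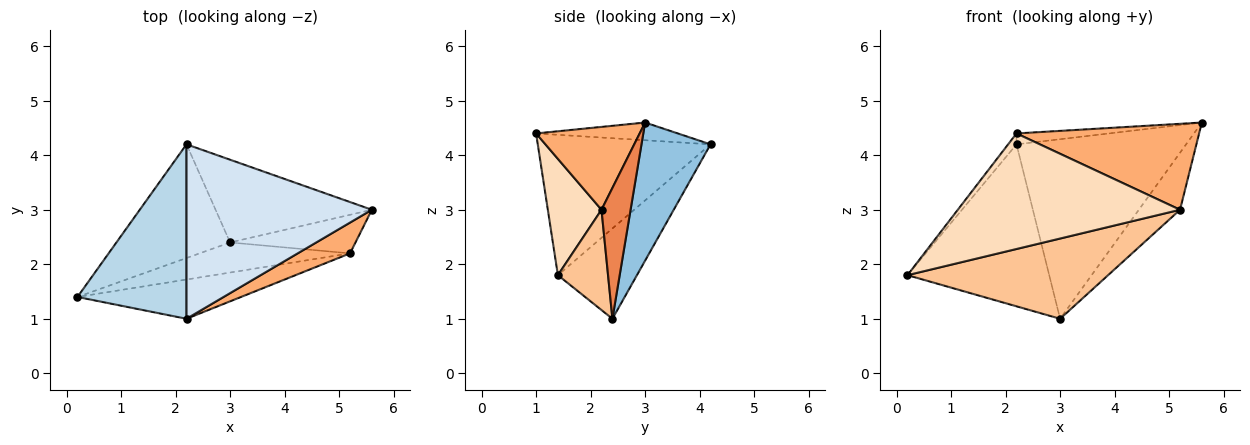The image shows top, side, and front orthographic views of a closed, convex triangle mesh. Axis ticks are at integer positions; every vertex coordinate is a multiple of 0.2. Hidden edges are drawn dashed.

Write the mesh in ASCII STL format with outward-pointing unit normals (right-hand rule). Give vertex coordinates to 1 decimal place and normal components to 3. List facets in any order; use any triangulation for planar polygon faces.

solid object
 facet normal -0.415 0.745 -0.523
  outer loop
   vertex 3.0 2.4 1.0
   vertex 0.2 1.4 1.8
   vertex 2.2 4.2 4.2
  endloop
 endfacet
 facet normal 0.347 0.852 -0.392
  outer loop
   vertex 3.0 2.4 1.0
   vertex 2.2 4.2 4.2
   vertex 5.6 3.0 4.6
  endloop
 endfacet
 facet normal -0.789 0.038 0.613
  outer loop
   vertex 2.2 1.0 4.4
   vertex 2.2 4.2 4.2
   vertex 0.2 1.4 1.8
  endloop
 endfacet
 facet normal -0.095 0.062 0.994
  outer loop
   vertex 2.2 1.0 4.4
   vertex 5.6 3.0 4.6
   vertex 2.2 4.2 4.2
  endloop
 endfacet
 facet normal 0.505 0.715 -0.484
  outer loop
   vertex 5.2 2.2 3.0
   vertex 3.0 2.4 1.0
   vertex 5.6 3.0 4.6
  endloop
 endfacet
 facet normal 0.471 -0.830 0.297
  outer loop
   vertex 5.2 2.2 3.0
   vertex 5.6 3.0 4.6
   vertex 2.2 1.0 4.4
  endloop
 endfacet
 facet normal 0.228 -0.912 -0.342
  outer loop
   vertex 5.2 2.2 3.0
   vertex 0.2 1.4 1.8
   vertex 3.0 2.4 1.0
  endloop
 endfacet
 facet normal 0.223 -0.923 -0.313
  outer loop
   vertex 5.2 2.2 3.0
   vertex 2.2 1.0 4.4
   vertex 0.2 1.4 1.8
  endloop
 endfacet
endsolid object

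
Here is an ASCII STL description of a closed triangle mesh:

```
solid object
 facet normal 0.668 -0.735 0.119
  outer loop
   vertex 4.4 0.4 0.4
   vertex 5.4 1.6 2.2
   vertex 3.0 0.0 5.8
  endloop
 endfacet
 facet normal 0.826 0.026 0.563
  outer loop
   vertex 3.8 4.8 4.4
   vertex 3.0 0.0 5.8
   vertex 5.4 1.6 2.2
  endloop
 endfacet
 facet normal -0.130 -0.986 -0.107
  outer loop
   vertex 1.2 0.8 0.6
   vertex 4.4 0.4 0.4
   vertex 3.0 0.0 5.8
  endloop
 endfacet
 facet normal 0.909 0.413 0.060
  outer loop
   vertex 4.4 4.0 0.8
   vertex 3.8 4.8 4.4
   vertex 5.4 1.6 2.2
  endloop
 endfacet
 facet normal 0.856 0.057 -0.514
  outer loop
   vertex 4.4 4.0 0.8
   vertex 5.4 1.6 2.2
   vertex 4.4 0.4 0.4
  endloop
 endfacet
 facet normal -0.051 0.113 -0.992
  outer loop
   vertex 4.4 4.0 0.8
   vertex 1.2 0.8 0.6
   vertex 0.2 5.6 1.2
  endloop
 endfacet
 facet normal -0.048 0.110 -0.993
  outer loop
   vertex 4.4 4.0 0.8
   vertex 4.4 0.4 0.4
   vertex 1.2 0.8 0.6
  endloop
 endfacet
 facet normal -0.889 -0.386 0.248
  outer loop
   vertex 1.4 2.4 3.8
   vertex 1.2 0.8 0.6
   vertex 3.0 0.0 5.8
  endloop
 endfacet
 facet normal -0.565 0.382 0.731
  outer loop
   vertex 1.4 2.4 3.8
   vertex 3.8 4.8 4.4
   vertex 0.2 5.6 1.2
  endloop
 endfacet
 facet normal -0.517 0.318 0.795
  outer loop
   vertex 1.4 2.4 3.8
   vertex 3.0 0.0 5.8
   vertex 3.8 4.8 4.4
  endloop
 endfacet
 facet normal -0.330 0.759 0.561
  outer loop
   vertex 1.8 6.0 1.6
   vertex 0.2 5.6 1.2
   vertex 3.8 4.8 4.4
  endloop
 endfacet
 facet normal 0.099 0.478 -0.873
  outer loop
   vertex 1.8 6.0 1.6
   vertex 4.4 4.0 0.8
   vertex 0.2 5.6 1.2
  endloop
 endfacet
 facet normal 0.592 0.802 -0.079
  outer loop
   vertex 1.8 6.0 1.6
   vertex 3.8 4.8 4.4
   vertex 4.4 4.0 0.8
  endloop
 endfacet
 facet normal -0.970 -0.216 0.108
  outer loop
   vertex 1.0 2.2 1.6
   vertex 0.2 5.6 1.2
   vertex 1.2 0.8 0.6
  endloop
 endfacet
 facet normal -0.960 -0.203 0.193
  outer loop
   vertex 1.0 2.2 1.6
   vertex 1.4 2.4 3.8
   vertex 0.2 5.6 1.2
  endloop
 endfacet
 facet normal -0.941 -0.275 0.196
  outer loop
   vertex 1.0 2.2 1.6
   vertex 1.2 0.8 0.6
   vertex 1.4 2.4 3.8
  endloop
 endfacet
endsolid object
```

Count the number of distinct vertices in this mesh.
10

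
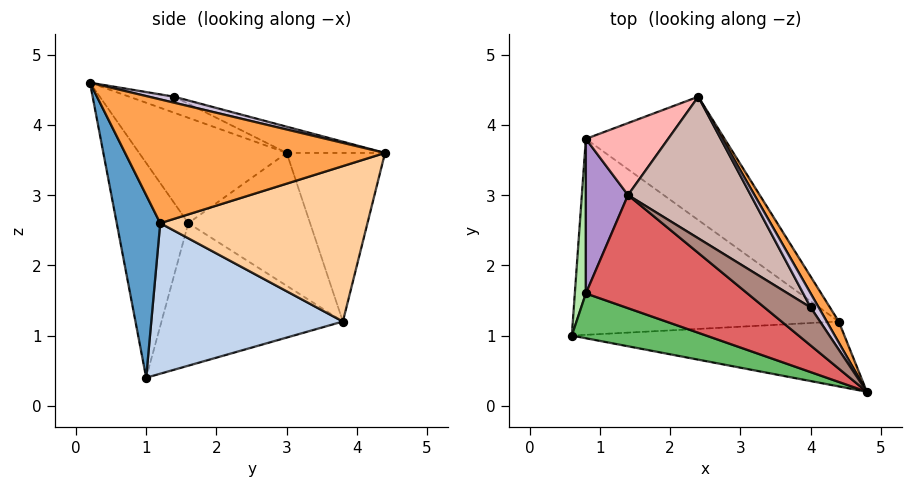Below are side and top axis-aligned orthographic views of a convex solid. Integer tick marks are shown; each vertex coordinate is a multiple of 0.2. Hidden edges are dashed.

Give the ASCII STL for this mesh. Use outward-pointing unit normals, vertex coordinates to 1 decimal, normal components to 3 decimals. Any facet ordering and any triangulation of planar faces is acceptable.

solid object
 facet normal 0.318 -0.821 -0.474
  outer loop
   vertex 4.4 1.2 2.6
   vertex 4.8 0.2 4.6
   vertex 0.6 1.0 0.4
  endloop
 endfacet
 facet normal 0.482 0.209 -0.851
  outer loop
   vertex 4.4 1.2 2.6
   vertex 0.6 1.0 0.4
   vertex 0.8 3.8 1.2
  endloop
 endfacet
 facet normal 0.857 0.509 0.083
  outer loop
   vertex 4.4 1.2 2.6
   vertex 2.4 4.4 3.6
   vertex 4.8 0.2 4.6
  endloop
 endfacet
 facet normal 0.619 0.559 -0.552
  outer loop
   vertex 4.4 1.2 2.6
   vertex 0.8 3.8 1.2
   vertex 2.4 4.4 3.6
  endloop
 endfacet
 facet normal -0.437 -0.857 0.273
  outer loop
   vertex 0.8 1.6 2.6
   vertex 0.6 1.0 0.4
   vertex 4.8 0.2 4.6
  endloop
 endfacet
 facet normal -0.996 0.049 0.077
  outer loop
   vertex 0.8 1.6 2.6
   vertex 0.8 3.8 1.2
   vertex 0.6 1.0 0.4
  endloop
 endfacet
 facet normal -0.513 -0.342 0.787
  outer loop
   vertex 1.4 3.0 3.6
   vertex 0.8 1.6 2.6
   vertex 4.8 0.2 4.6
  endloop
 endfacet
 facet normal -0.756 0.540 0.369
  outer loop
   vertex 1.4 3.0 3.6
   vertex 2.4 4.4 3.6
   vertex 0.8 3.8 1.2
  endloop
 endfacet
 facet normal -0.936 0.189 0.297
  outer loop
   vertex 1.4 3.0 3.6
   vertex 0.8 3.8 1.2
   vertex 0.8 1.6 2.6
  endloop
 endfacet
 facet normal 0.529 0.471 0.706
  outer loop
   vertex 4.0 1.4 4.4
   vertex 4.8 0.2 4.6
   vertex 2.4 4.4 3.6
  endloop
 endfacet
 facet normal -0.328 -0.061 0.943
  outer loop
   vertex 4.0 1.4 4.4
   vertex 1.4 3.0 3.6
   vertex 4.8 0.2 4.6
  endloop
 endfacet
 facet normal -0.207 0.148 0.967
  outer loop
   vertex 4.0 1.4 4.4
   vertex 2.4 4.4 3.6
   vertex 1.4 3.0 3.6
  endloop
 endfacet
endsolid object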